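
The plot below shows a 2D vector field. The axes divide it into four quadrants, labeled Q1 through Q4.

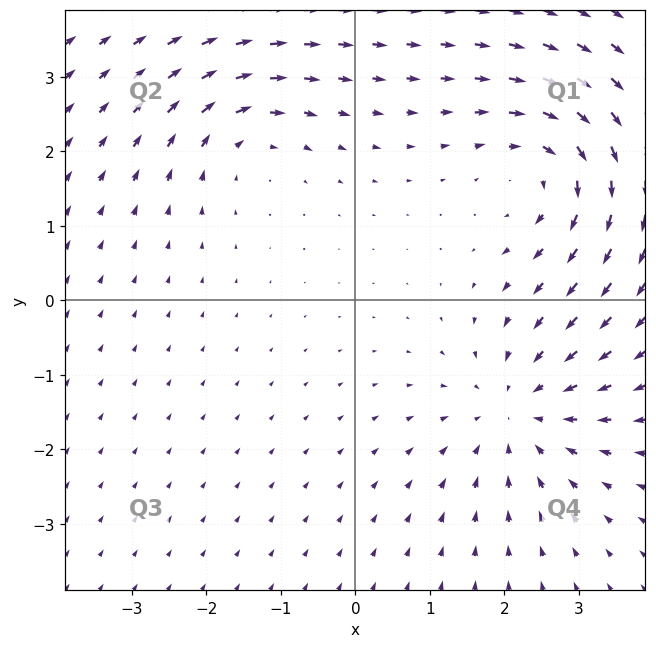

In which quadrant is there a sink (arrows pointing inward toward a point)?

The sink sits at approximately (2.2, -1.5), which lies in quadrant Q4. The divergence there is about -4, negative as expected for a sink.

Q4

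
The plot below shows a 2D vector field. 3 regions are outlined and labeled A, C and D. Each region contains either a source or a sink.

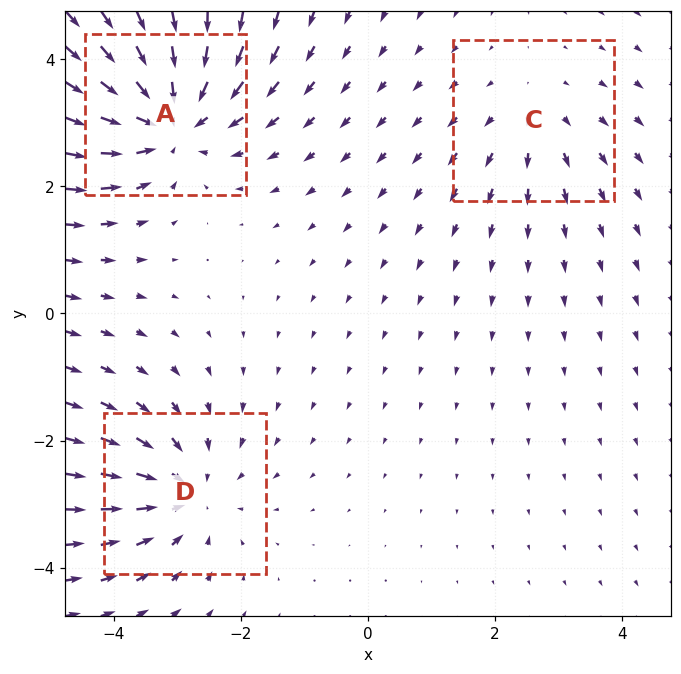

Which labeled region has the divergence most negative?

A

Divergence at each region's feature centre — A: about -5, C: about +2, D: about -3. Region A is most negative.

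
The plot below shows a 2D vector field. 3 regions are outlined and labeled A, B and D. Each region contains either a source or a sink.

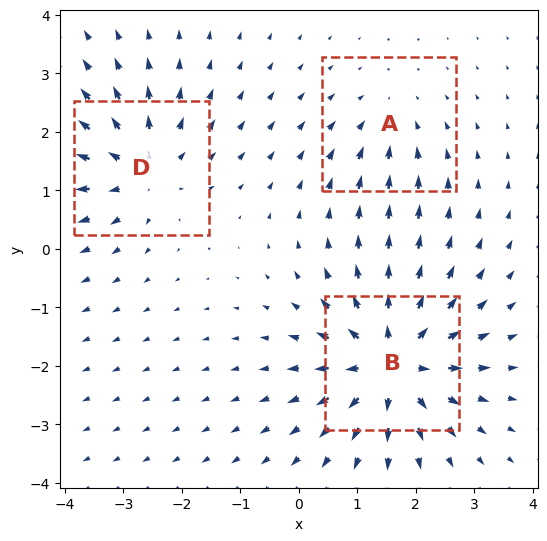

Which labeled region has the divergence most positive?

B

Divergence at each region's feature centre — A: about -2, B: about +6, D: about +4. Region B is most positive.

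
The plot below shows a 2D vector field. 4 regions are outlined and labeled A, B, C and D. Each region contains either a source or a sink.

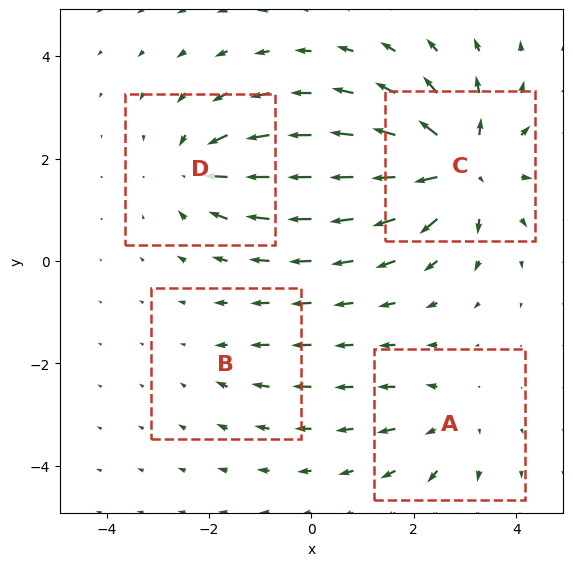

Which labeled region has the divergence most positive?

Divergence at each region's feature centre — A: about +3, B: about -2, C: about +8, D: about -5. Region C is most positive.

C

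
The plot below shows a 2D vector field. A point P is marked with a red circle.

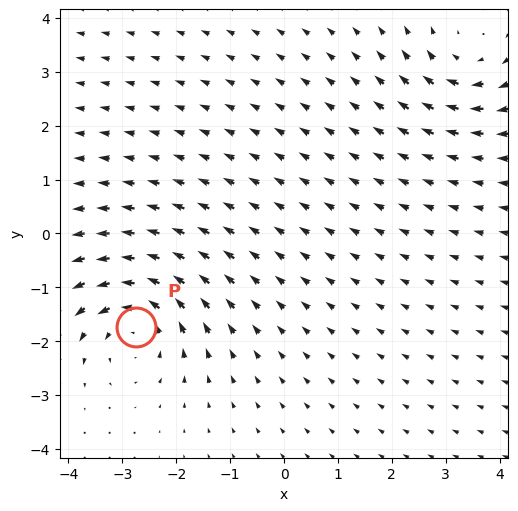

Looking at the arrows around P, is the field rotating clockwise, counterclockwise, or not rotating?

counterclockwise

Near P at (-2.7, -1.7) the arrows circulate counterclockwise. The curl (z-component) there is about +5; positive curl means counterclockwise rotation.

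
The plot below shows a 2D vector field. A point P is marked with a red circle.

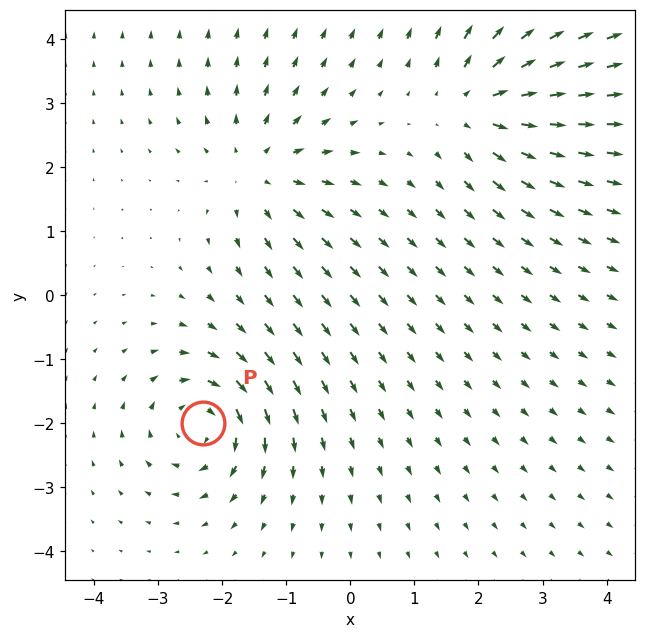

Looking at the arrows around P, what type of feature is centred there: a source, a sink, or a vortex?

At P (-2.3, -2.0) the arrows circulate clockwise. Divergence ≈0, curl about -6 — near-zero divergence with nonzero curl is a vortex.

vortex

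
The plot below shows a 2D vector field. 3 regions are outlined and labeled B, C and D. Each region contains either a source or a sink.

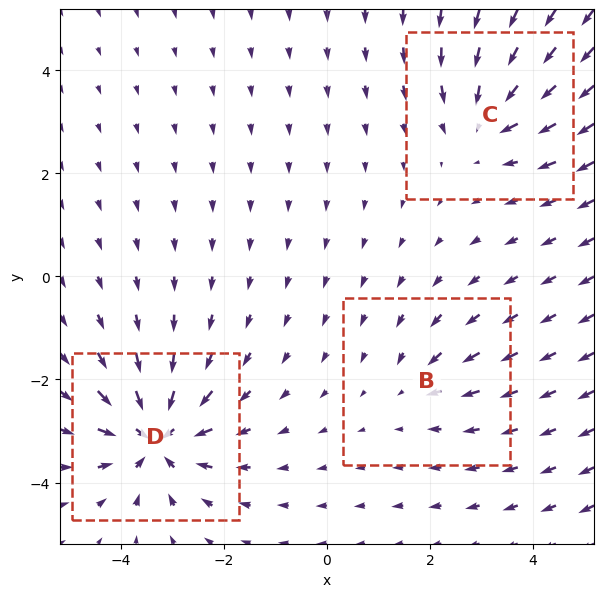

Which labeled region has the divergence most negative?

D

Divergence at each region's feature centre — B: about -2, C: about -4, D: about -6. Region D is most negative.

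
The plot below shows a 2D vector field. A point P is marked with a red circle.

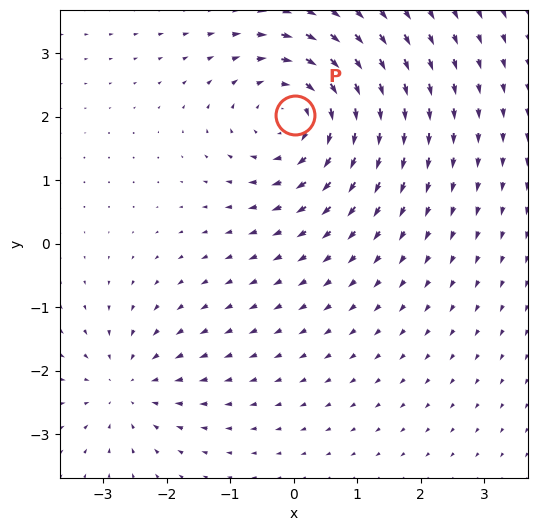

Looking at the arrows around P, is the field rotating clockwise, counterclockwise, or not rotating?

clockwise

Near P at (0.0, 2.0) the arrows circulate clockwise. The curl (z-component) there is about -4; negative curl means clockwise rotation.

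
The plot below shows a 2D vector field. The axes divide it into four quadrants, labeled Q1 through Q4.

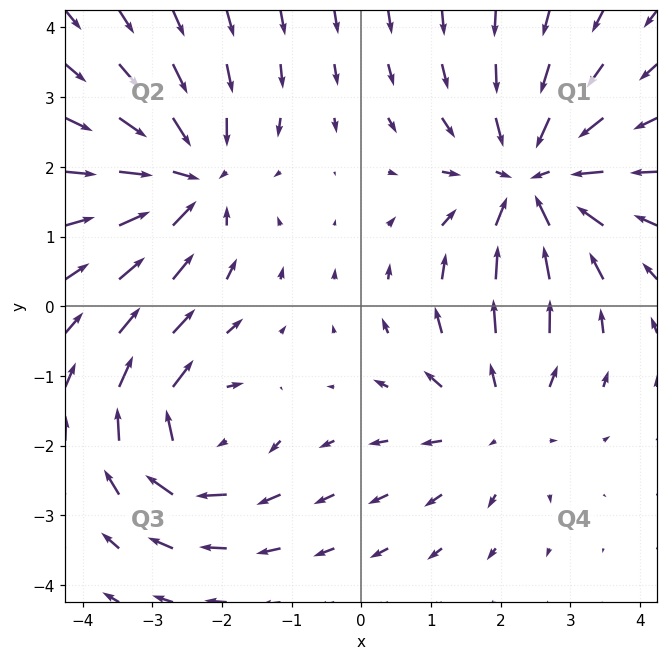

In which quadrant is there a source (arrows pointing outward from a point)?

Q4

The source sits at approximately (2.0, -1.5), which lies in quadrant Q4. The divergence there is about +3, positive as expected for a source.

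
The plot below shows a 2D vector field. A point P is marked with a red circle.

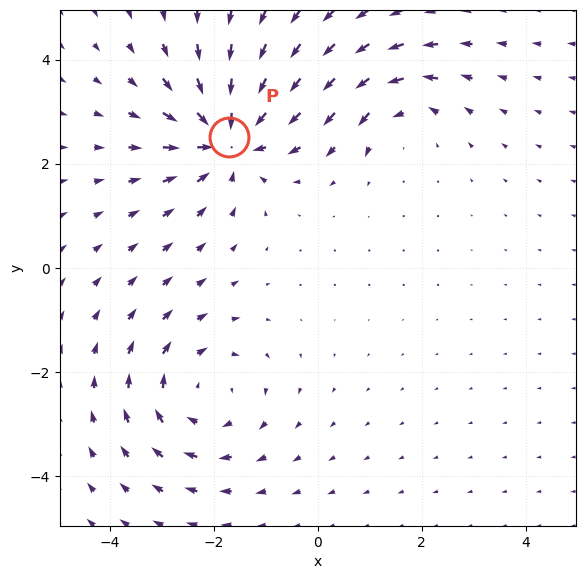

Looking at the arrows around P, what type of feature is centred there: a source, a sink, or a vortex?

sink

At P (-1.7, 2.5) the arrows converge inward. Divergence about -5, curl ≈0 — negative divergence with near-zero curl is a sink.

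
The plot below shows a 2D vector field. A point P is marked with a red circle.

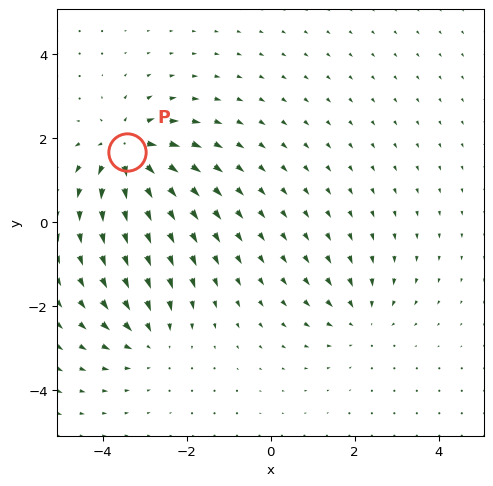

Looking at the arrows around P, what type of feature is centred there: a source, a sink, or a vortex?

At P (-3.4, 1.7) the arrows spread outward. Divergence about +5, curl ≈0 — positive divergence with near-zero curl is a source.

source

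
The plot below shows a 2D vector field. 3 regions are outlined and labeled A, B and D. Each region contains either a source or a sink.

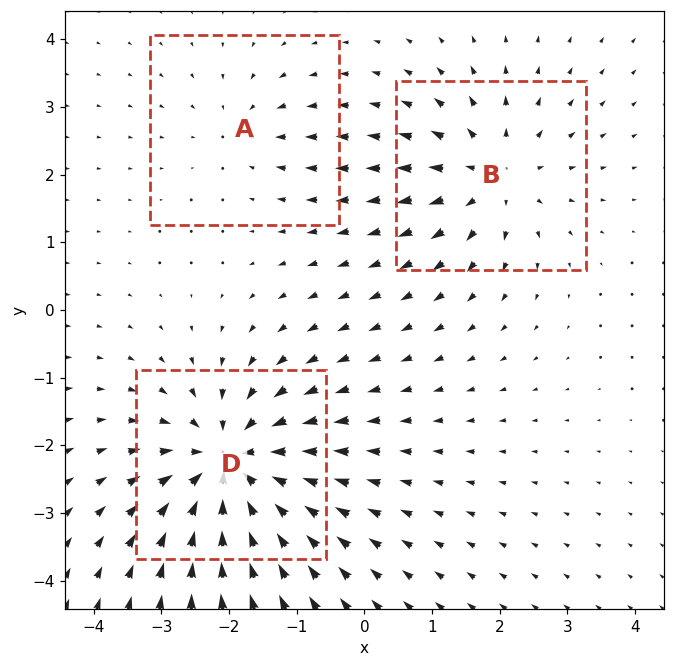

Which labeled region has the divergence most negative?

Divergence at each region's feature centre — A: about -2, B: about +4, D: about -5. Region D is most negative.

D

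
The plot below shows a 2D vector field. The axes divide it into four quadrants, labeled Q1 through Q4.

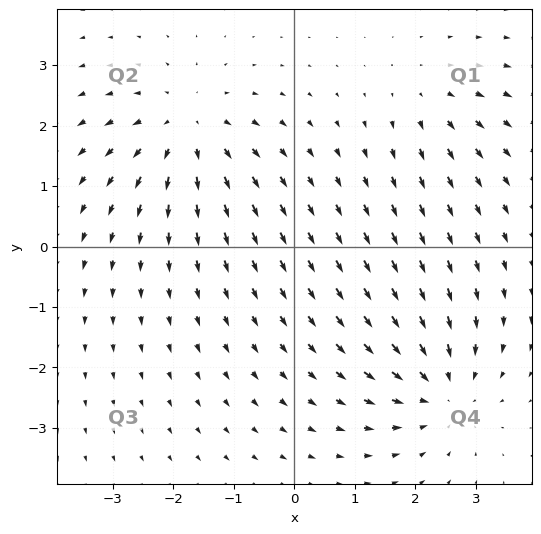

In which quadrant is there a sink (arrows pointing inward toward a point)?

The sink sits at approximately (2.4, -2.4), which lies in quadrant Q4. The divergence there is about -5, negative as expected for a sink.

Q4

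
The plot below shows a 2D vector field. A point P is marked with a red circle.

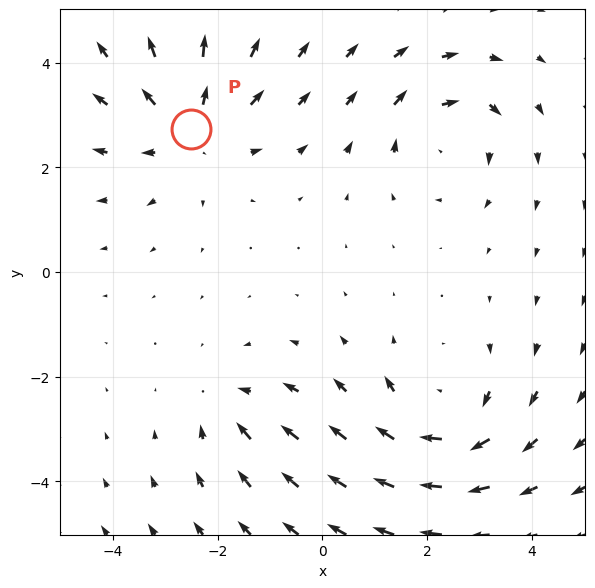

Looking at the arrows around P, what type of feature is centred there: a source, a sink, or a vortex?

source

At P (-2.5, 2.7) the arrows spread outward. Divergence about +4, curl ≈0 — positive divergence with near-zero curl is a source.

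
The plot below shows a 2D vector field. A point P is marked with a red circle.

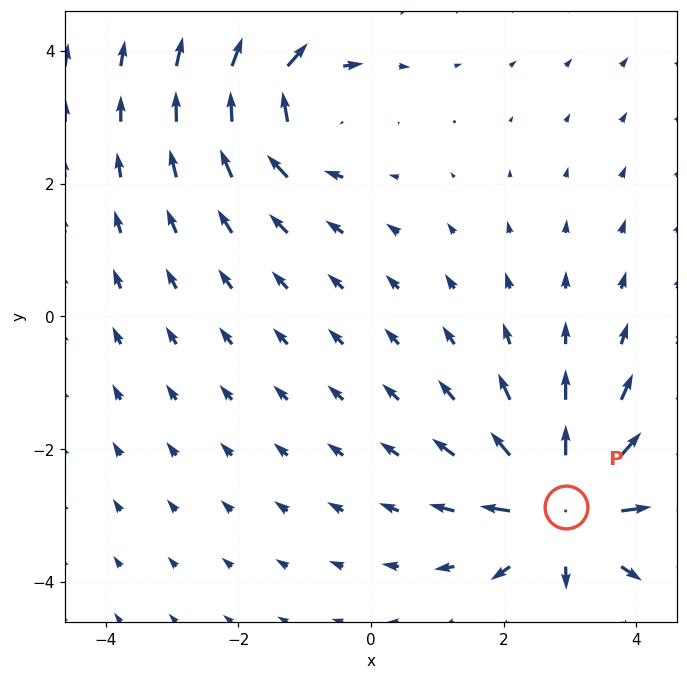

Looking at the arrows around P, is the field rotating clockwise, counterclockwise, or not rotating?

Near P at (2.9, -2.9) the arrows show no circulation. The curl there is ≈0.

not rotating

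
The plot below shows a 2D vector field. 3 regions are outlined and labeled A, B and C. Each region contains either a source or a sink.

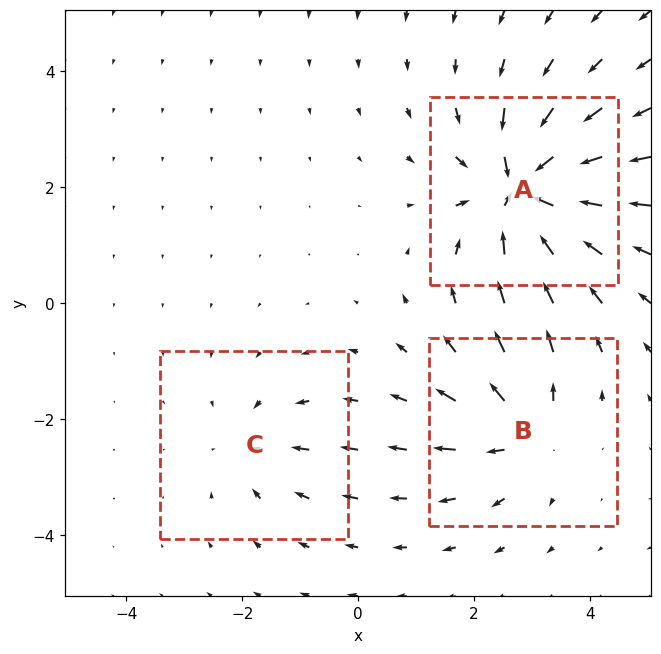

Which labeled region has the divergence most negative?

Divergence at each region's feature centre — A: about -6, B: about +4, C: about -2. Region A is most negative.

A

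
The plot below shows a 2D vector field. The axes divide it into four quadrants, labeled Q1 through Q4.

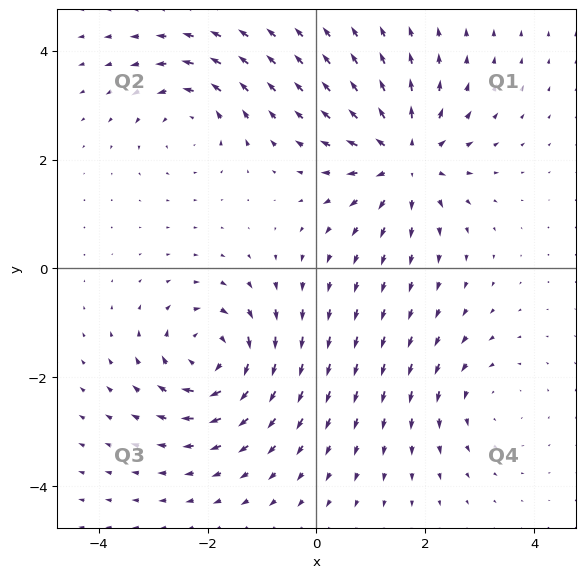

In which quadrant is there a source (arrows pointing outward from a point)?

Q1

The source sits at approximately (1.6, 2.0), which lies in quadrant Q1. The divergence there is about +6, positive as expected for a source.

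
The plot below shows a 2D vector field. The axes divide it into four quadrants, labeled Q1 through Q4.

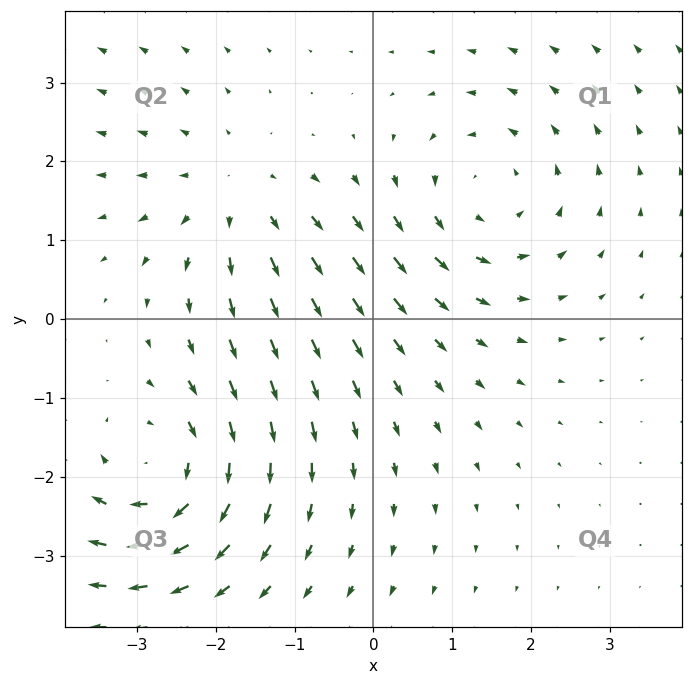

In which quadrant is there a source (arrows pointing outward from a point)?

The source sits at approximately (-1.7, 1.5), which lies in quadrant Q2. The divergence there is about +3, positive as expected for a source.

Q2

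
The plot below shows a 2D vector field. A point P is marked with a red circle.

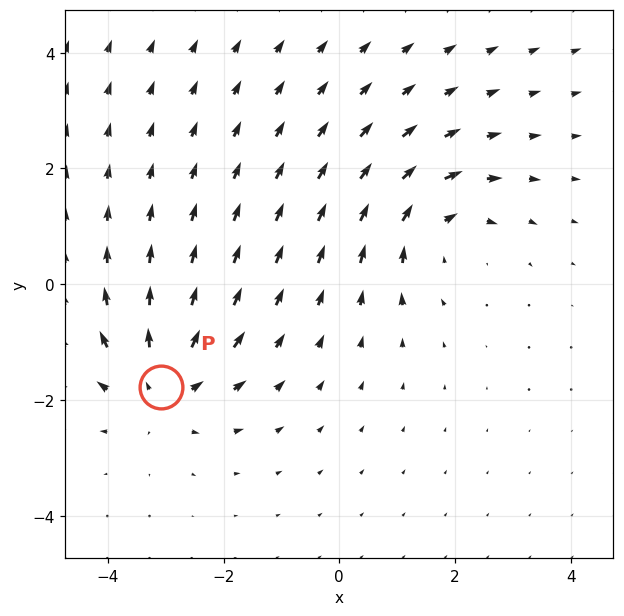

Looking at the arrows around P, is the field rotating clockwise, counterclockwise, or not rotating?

Near P at (-3.1, -1.8) the arrows show no circulation. The curl there is ≈0.

not rotating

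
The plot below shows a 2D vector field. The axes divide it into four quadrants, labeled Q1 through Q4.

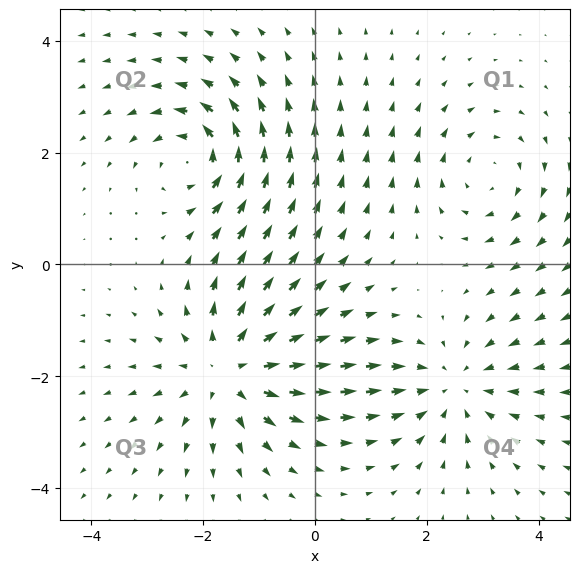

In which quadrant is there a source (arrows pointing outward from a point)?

The source sits at approximately (-1.5, -1.9), which lies in quadrant Q3. The divergence there is about +5, positive as expected for a source.

Q3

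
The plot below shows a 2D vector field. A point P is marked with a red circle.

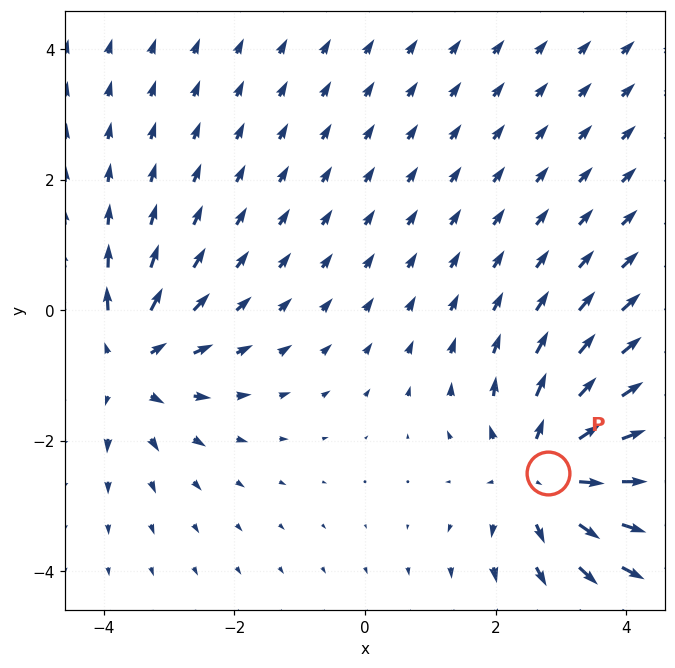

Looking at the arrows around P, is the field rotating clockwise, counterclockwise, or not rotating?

not rotating

Near P at (2.8, -2.5) the arrows show no circulation. The curl there is ≈0.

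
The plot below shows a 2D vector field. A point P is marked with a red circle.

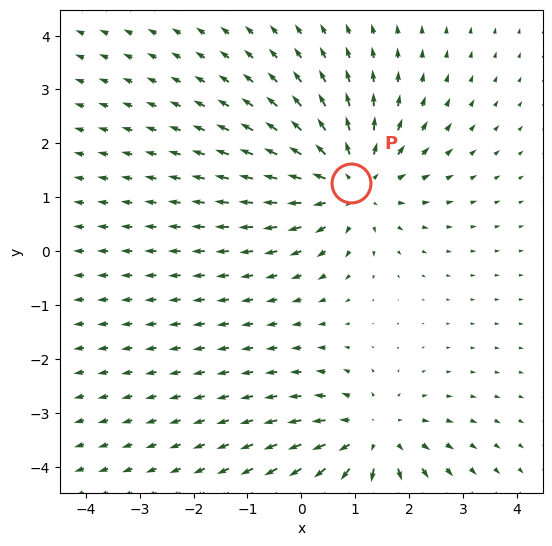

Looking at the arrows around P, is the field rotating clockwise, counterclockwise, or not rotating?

Near P at (0.9, 1.3) the arrows show no circulation. The curl there is ≈0.

not rotating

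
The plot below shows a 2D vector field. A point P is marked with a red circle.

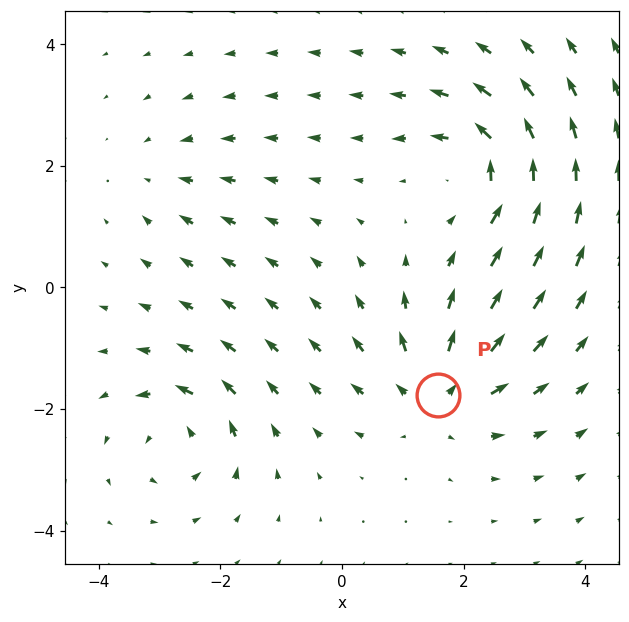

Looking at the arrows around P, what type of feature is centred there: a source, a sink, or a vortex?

source

At P (1.6, -1.8) the arrows spread outward. Divergence about +5, curl ≈0 — positive divergence with near-zero curl is a source.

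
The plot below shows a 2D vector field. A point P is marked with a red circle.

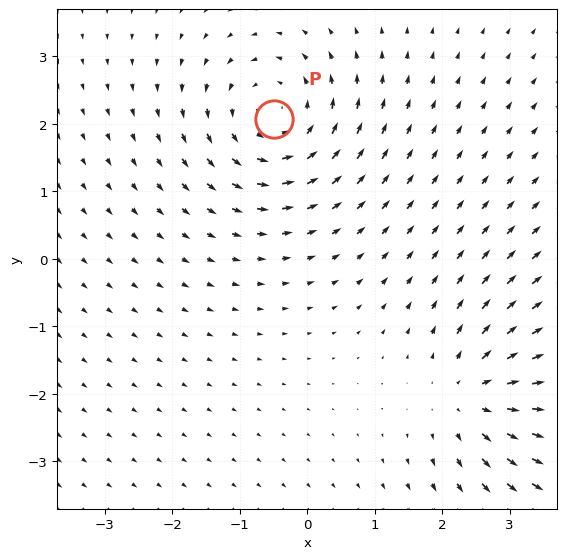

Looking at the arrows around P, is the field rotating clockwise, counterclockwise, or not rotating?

Near P at (-0.5, 2.1) the arrows circulate counterclockwise. The curl (z-component) there is about +4; positive curl means counterclockwise rotation.

counterclockwise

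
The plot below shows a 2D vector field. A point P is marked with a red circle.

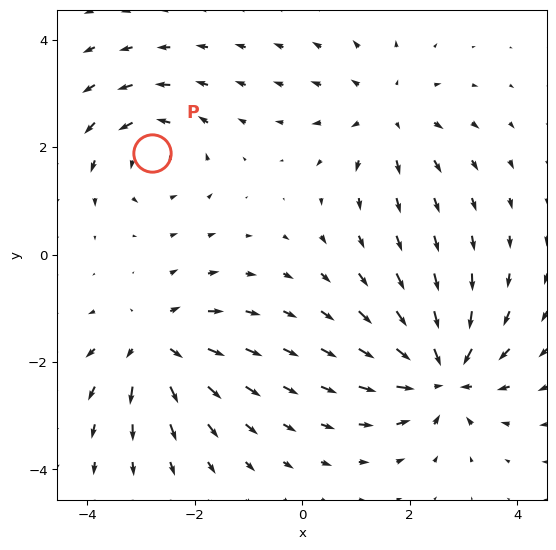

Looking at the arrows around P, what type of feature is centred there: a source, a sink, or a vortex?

At P (-2.8, 1.9) the arrows circulate counterclockwise. Divergence ≈0, curl about +4 — near-zero divergence with nonzero curl is a vortex.

vortex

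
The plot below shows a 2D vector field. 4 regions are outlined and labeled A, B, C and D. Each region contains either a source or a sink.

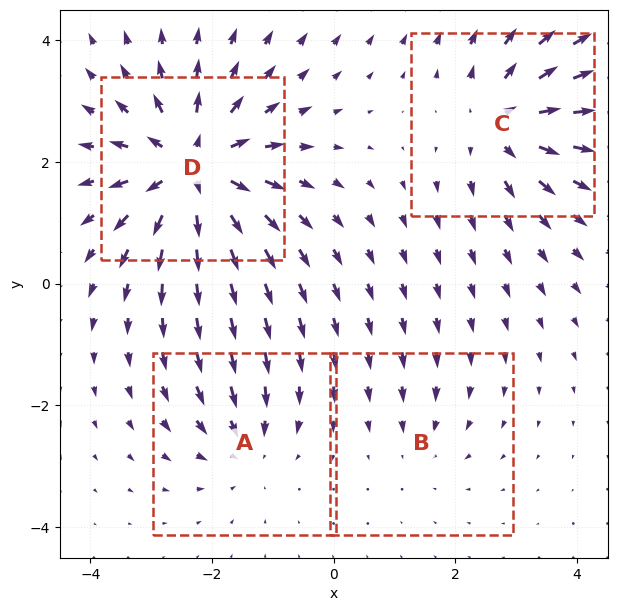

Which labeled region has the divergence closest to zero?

B

Divergence at each region's feature centre — A: about -4, B: about -2, C: about +5, D: about +8. Region B is closest to zero.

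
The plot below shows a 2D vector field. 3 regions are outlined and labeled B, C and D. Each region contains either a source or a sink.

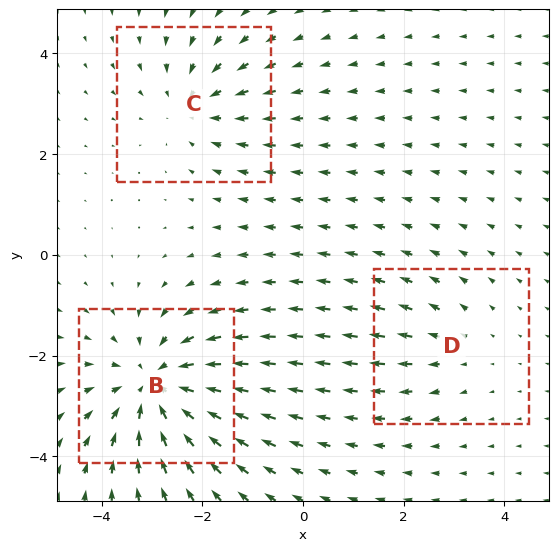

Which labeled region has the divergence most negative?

Divergence at each region's feature centre — B: about -4, C: about -3, D: about +2. Region B is most negative.

B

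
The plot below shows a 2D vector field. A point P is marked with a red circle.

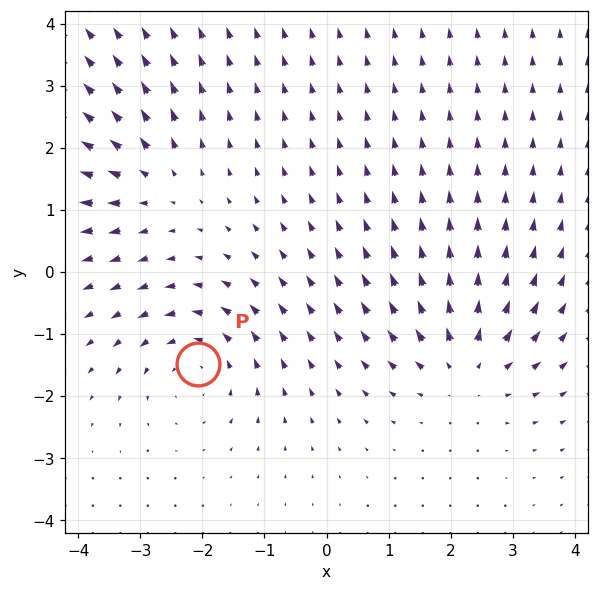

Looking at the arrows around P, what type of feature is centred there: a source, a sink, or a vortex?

At P (-2.1, -1.5) the arrows circulate counterclockwise. Divergence ≈0, curl about +3 — near-zero divergence with nonzero curl is a vortex.

vortex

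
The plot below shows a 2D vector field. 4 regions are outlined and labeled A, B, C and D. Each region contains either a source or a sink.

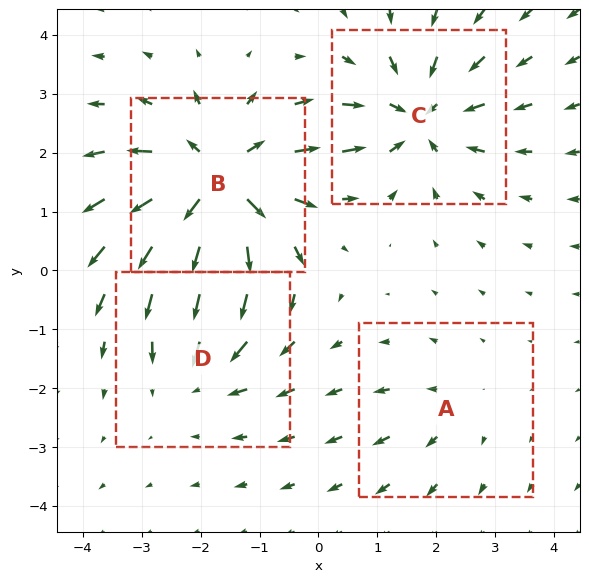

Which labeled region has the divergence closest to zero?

A

Divergence at each region's feature centre — A: about +2, B: about +6, C: about -5, D: about -3. Region A is closest to zero.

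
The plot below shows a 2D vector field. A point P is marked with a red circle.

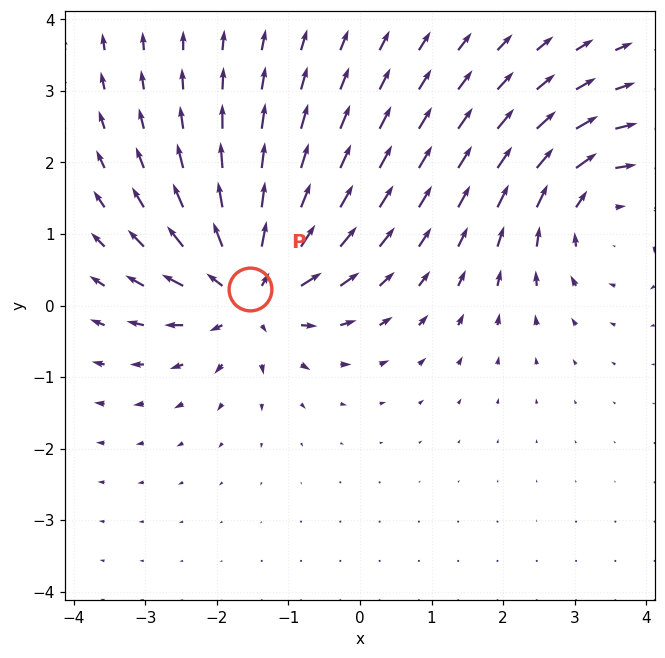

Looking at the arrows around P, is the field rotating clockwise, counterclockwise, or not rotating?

Near P at (-1.5, 0.2) the arrows show no circulation. The curl there is ≈0.

not rotating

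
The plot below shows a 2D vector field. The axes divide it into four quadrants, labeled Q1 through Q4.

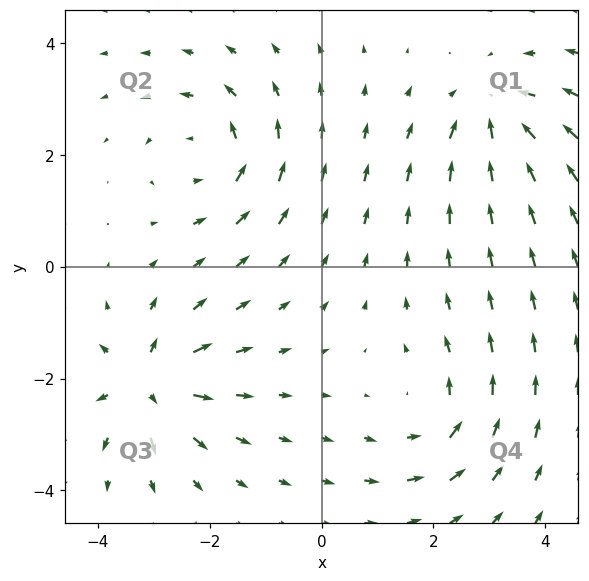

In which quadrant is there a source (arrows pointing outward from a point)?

The source sits at approximately (-3.1, -2.1), which lies in quadrant Q3. The divergence there is about +7, positive as expected for a source.

Q3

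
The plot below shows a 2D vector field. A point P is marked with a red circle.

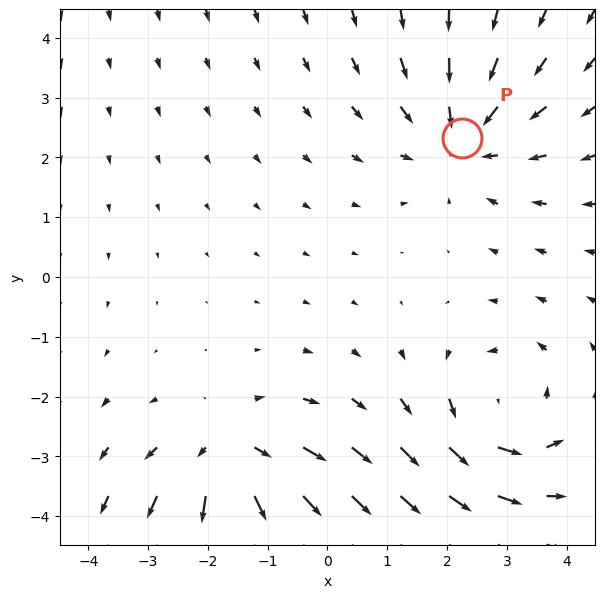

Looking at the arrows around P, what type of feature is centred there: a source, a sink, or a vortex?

sink

At P (2.2, 2.3) the arrows converge inward. Divergence about -3, curl ≈0 — negative divergence with near-zero curl is a sink.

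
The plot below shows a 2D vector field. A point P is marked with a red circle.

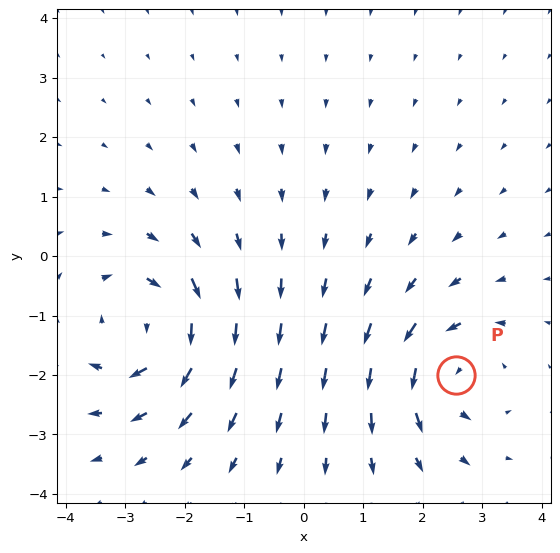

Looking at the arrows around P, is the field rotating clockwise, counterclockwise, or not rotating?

counterclockwise

Near P at (2.6, -2.0) the arrows circulate counterclockwise. The curl (z-component) there is about +4; positive curl means counterclockwise rotation.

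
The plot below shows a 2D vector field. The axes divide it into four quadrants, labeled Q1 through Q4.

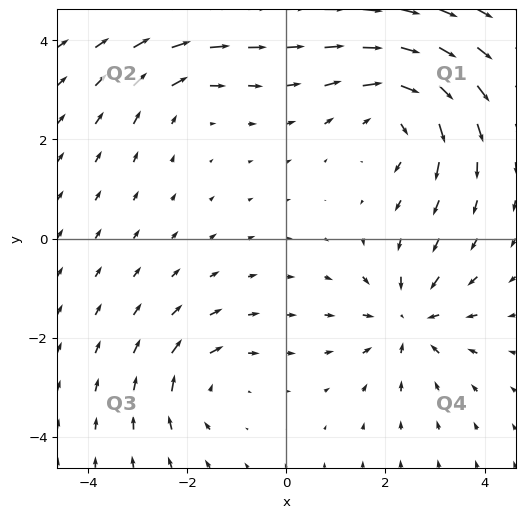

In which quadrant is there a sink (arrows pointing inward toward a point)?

The sink sits at approximately (2.5, -1.6), which lies in quadrant Q4. The divergence there is about -4, negative as expected for a sink.

Q4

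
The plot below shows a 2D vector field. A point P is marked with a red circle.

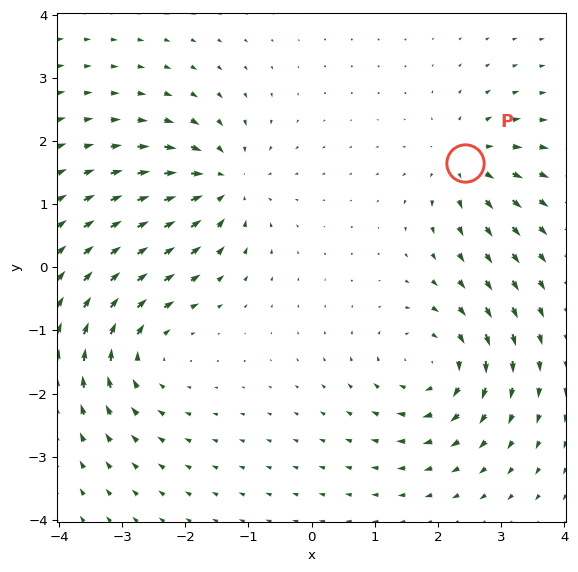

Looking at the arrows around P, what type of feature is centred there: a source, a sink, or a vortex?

source

At P (2.4, 1.7) the arrows spread outward. Divergence about +5, curl ≈0 — positive divergence with near-zero curl is a source.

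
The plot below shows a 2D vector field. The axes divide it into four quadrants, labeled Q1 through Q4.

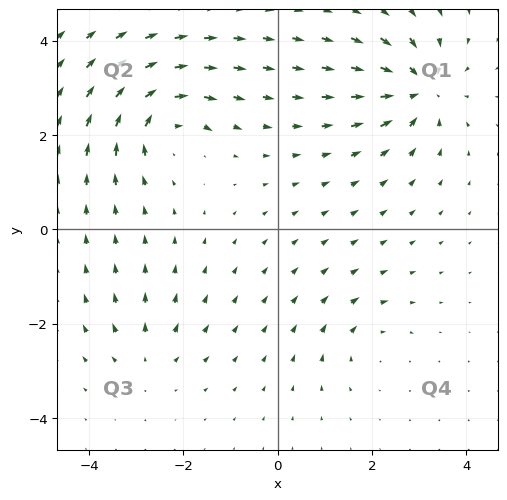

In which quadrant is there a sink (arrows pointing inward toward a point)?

Q1

The sink sits at approximately (3.0, 3.0), which lies in quadrant Q1. The divergence there is about -6, negative as expected for a sink.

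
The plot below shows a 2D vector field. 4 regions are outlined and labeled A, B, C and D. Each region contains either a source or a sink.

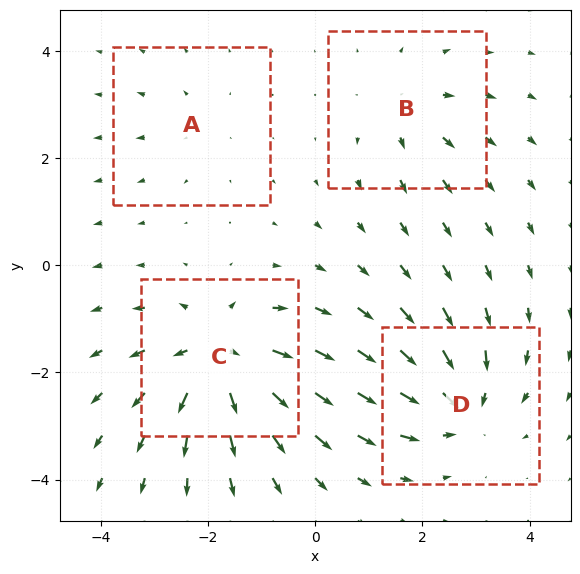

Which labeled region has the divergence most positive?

Divergence at each region's feature centre — A: about +2, B: about +3, C: about +7, D: about -5. Region C is most positive.

C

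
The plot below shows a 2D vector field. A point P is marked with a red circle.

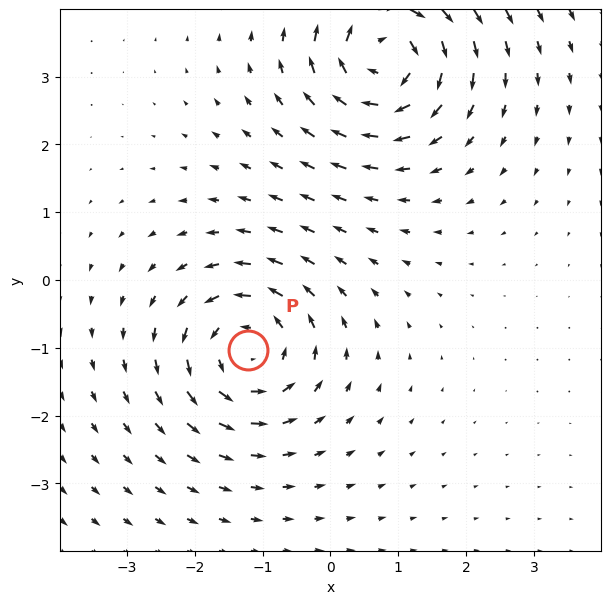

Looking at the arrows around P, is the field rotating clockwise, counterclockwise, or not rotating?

Near P at (-1.2, -1.0) the arrows circulate counterclockwise. The curl (z-component) there is about +4; positive curl means counterclockwise rotation.

counterclockwise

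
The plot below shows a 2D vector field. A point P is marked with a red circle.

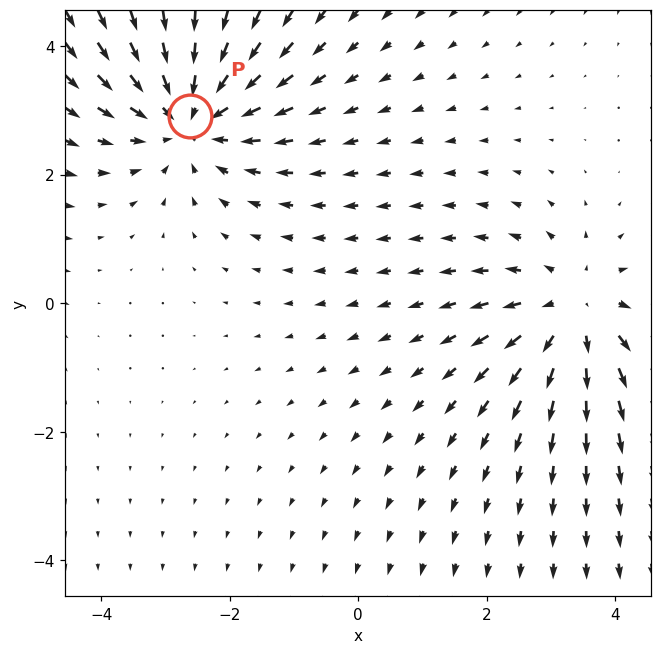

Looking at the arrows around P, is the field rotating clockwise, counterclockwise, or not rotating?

Near P at (-2.6, 2.9) the arrows show no circulation. The curl there is ≈0.

not rotating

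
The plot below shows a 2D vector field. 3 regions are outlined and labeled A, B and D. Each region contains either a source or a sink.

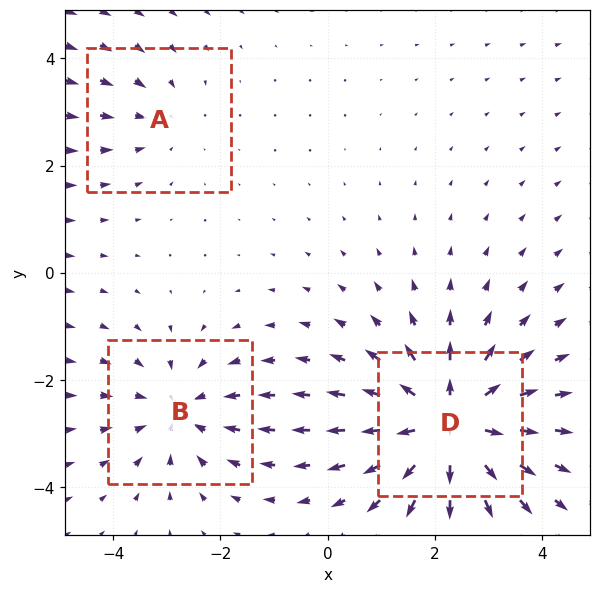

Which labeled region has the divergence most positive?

Divergence at each region's feature centre — A: about -2, B: about -3, D: about +5. Region D is most positive.

D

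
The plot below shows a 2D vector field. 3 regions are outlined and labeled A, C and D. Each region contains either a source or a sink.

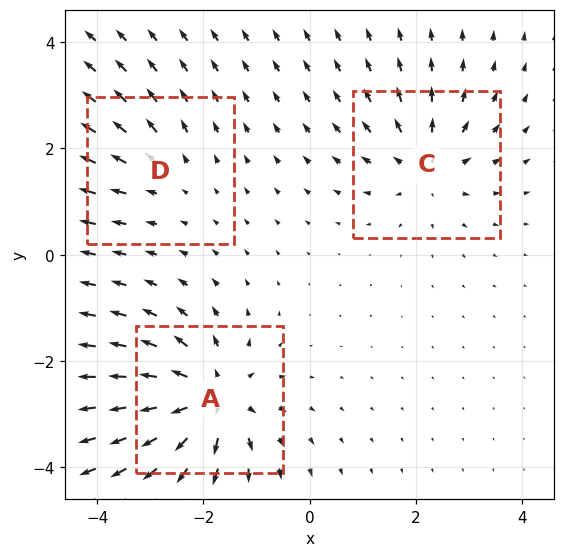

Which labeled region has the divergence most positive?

A

Divergence at each region's feature centre — A: about +5, C: about +4, D: about +2. Region A is most positive.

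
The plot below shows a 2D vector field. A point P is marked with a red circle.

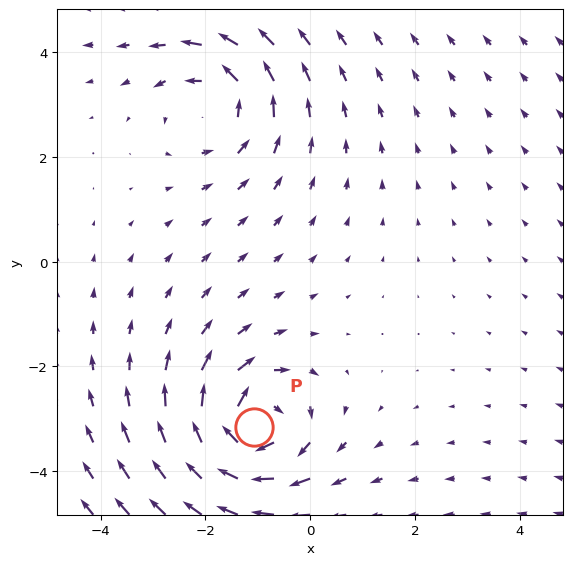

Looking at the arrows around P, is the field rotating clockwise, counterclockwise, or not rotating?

clockwise

Near P at (-1.1, -3.2) the arrows circulate clockwise. The curl (z-component) there is about -5; negative curl means clockwise rotation.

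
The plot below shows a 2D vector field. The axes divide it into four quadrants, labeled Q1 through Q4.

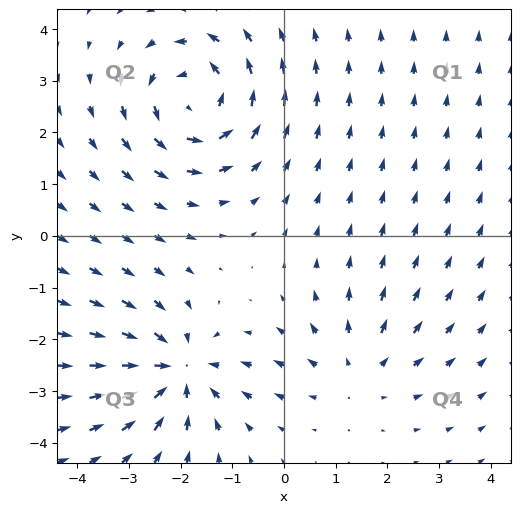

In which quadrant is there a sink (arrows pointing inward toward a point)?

The sink sits at approximately (-2.1, -2.6), which lies in quadrant Q3. The divergence there is about -5, negative as expected for a sink.

Q3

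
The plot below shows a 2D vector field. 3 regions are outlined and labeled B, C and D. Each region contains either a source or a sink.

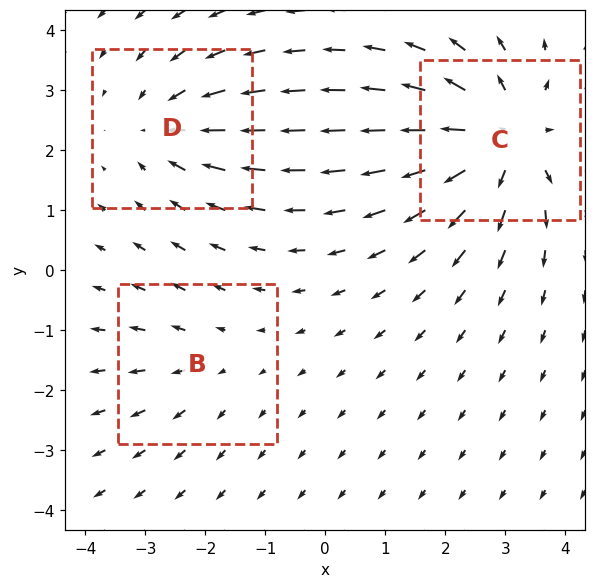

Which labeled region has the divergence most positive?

C

Divergence at each region's feature centre — B: about +2, C: about +5, D: about -3. Region C is most positive.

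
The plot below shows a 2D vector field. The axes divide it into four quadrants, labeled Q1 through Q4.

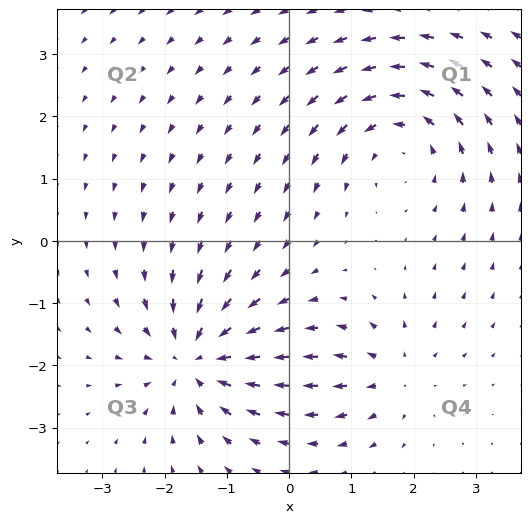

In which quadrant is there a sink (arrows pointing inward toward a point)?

Q3

The sink sits at approximately (-1.5, -1.9), which lies in quadrant Q3. The divergence there is about -5, negative as expected for a sink.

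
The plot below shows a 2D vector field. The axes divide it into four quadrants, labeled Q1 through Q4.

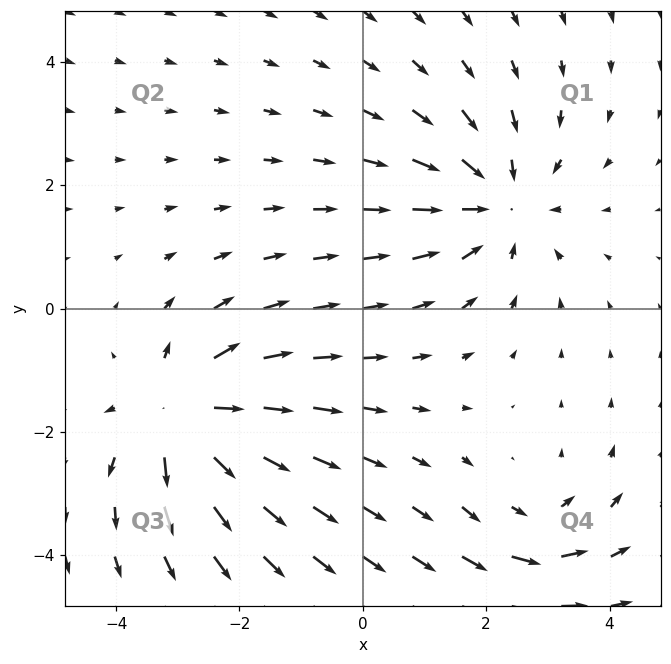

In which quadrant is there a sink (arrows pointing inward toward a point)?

Q1

The sink sits at approximately (2.2, 1.7), which lies in quadrant Q1. The divergence there is about -4, negative as expected for a sink.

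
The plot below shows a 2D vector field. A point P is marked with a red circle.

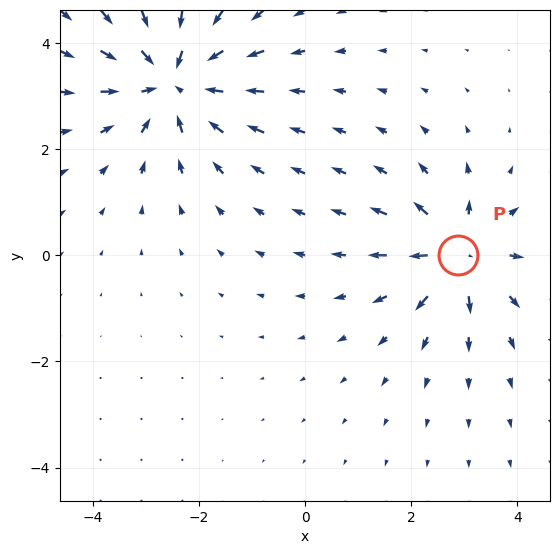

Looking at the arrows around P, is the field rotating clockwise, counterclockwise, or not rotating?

Near P at (2.9, 0.0) the arrows show no circulation. The curl there is ≈0.

not rotating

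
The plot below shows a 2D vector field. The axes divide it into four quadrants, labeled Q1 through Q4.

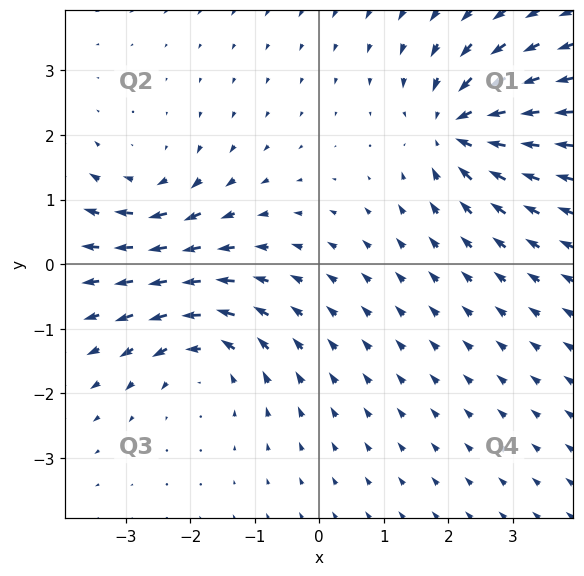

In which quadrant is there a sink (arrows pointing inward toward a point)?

Q1

The sink sits at approximately (2.1, 2.1), which lies in quadrant Q1. The divergence there is about -5, negative as expected for a sink.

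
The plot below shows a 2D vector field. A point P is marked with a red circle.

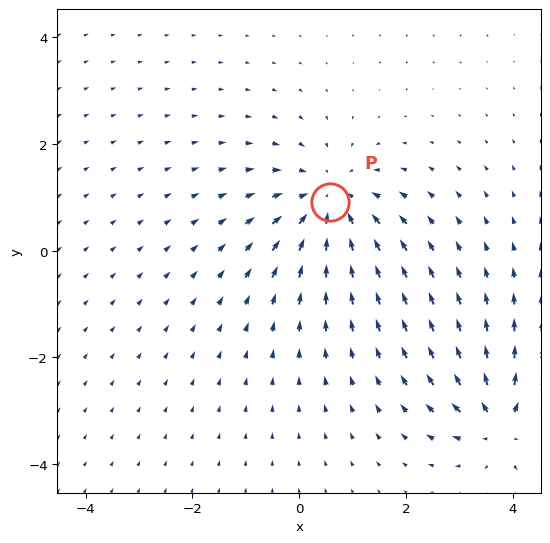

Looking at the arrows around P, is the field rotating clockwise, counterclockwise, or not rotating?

not rotating

Near P at (0.6, 0.9) the arrows show no circulation. The curl there is ≈0.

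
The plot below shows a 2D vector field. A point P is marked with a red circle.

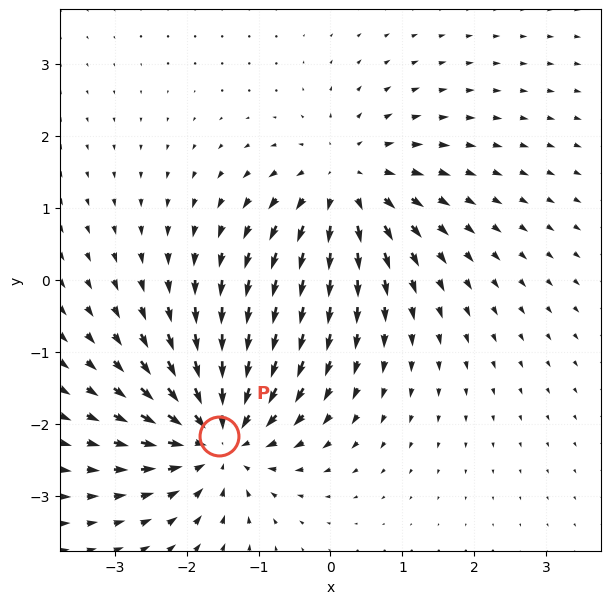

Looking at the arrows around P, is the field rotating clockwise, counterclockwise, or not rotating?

Near P at (-1.6, -2.2) the arrows show no circulation. The curl there is ≈0.

not rotating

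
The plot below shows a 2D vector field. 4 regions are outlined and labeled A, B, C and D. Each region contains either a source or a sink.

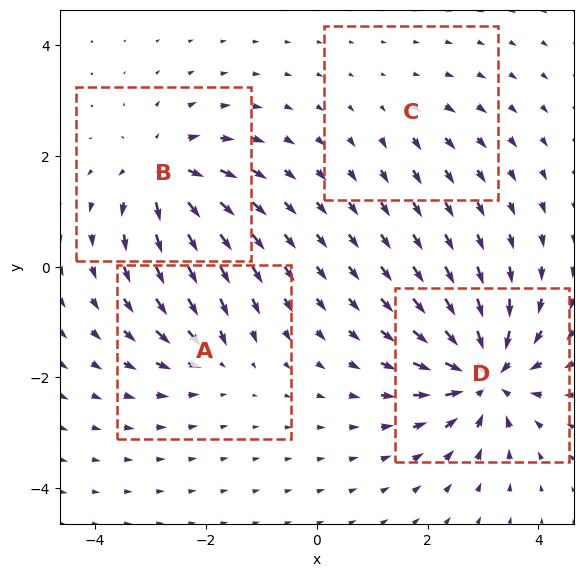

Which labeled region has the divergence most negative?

D

Divergence at each region's feature centre — A: about -4, B: about +6, C: about +2, D: about -9. Region D is most negative.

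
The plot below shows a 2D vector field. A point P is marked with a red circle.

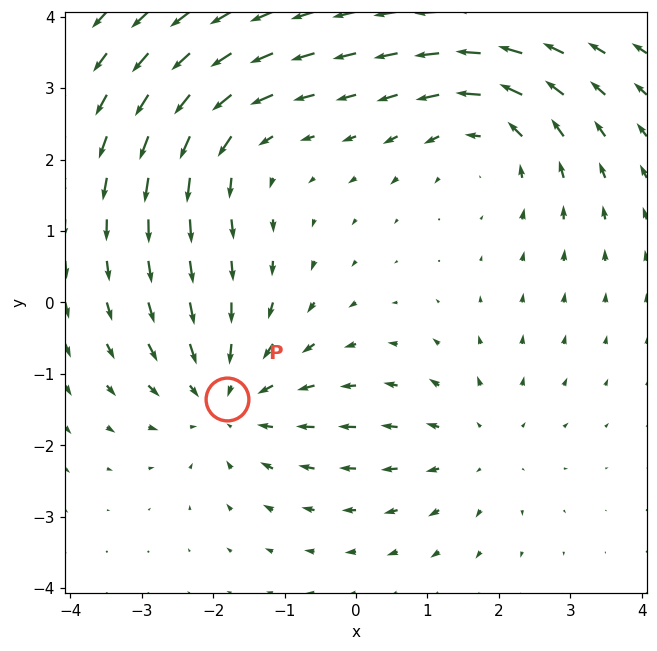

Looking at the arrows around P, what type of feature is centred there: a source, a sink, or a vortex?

At P (-1.8, -1.4) the arrows converge inward. Divergence about -3, curl ≈0 — negative divergence with near-zero curl is a sink.

sink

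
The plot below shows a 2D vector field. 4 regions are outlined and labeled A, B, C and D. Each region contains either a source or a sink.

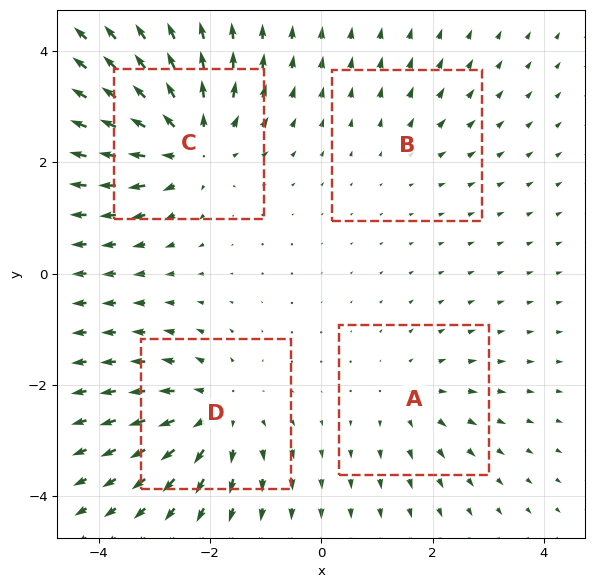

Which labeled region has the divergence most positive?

C

Divergence at each region's feature centre — A: about +3, B: about +2, C: about +7, D: about +5. Region C is most positive.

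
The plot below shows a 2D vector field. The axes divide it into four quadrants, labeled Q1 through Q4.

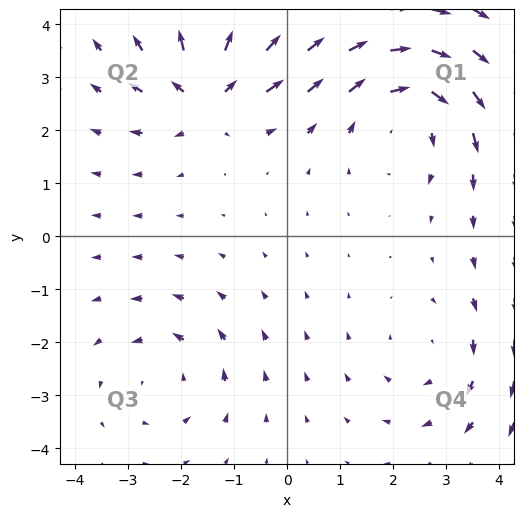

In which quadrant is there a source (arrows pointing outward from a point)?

The source sits at approximately (-1.5, 2.7), which lies in quadrant Q2. The divergence there is about +5, positive as expected for a source.

Q2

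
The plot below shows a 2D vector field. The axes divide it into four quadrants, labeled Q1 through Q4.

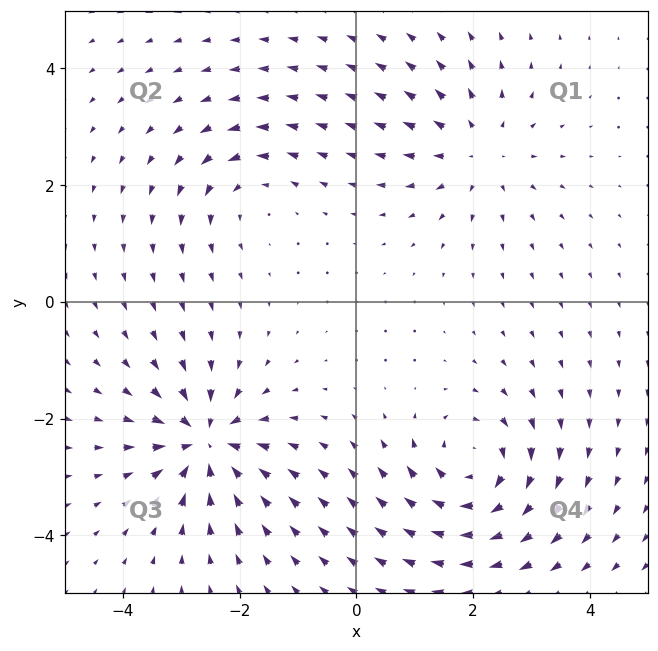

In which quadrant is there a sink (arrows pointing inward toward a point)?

The sink sits at approximately (-2.6, -2.4), which lies in quadrant Q3. The divergence there is about -7, negative as expected for a sink.

Q3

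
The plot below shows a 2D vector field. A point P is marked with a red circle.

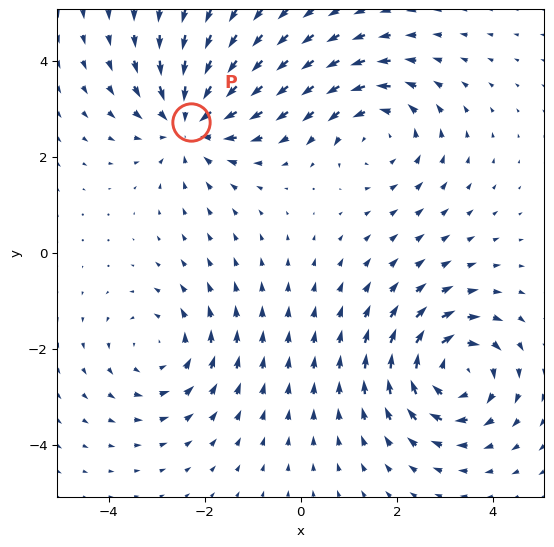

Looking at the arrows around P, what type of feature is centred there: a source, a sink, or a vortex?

At P (-2.3, 2.7) the arrows converge inward. Divergence about -4, curl ≈0 — negative divergence with near-zero curl is a sink.

sink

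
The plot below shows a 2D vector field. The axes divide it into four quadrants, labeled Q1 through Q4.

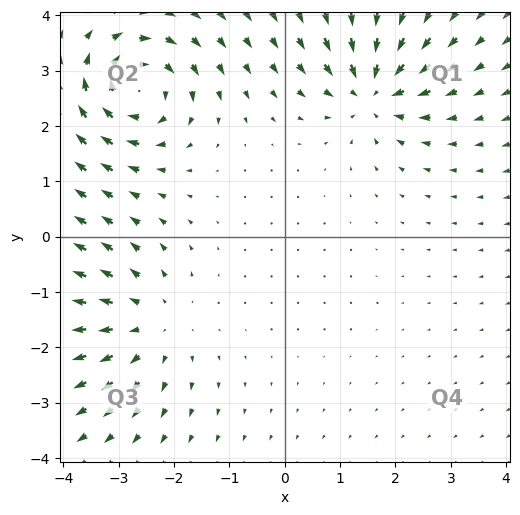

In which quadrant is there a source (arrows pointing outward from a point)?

Q3

The source sits at approximately (-2.4, -1.6), which lies in quadrant Q3. The divergence there is about +3, positive as expected for a source.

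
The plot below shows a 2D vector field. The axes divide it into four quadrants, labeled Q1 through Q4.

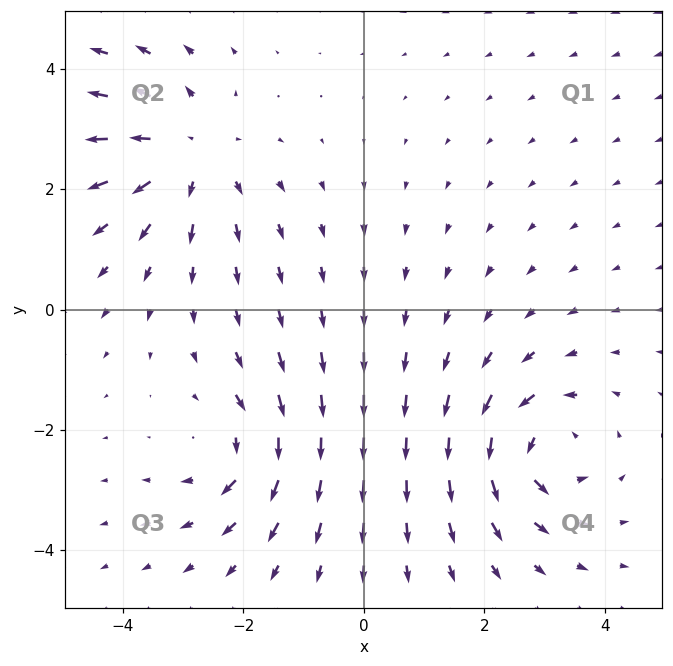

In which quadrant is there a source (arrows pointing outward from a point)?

Q2

The source sits at approximately (-2.9, 2.6), which lies in quadrant Q2. The divergence there is about +3, positive as expected for a source.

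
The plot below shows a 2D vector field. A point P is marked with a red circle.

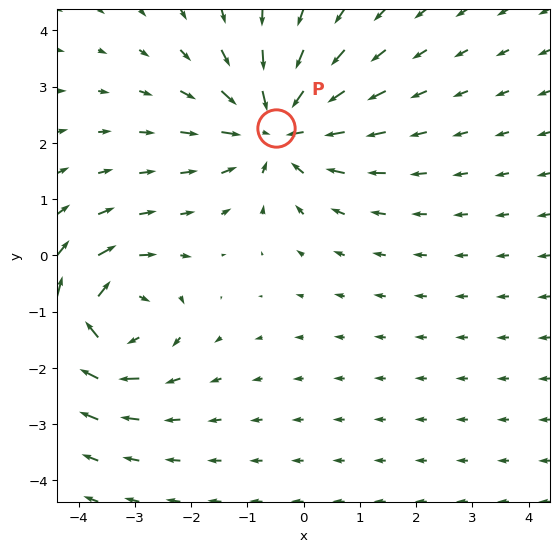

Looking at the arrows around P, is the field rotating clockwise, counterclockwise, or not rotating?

not rotating

Near P at (-0.5, 2.3) the arrows show no circulation. The curl there is ≈0.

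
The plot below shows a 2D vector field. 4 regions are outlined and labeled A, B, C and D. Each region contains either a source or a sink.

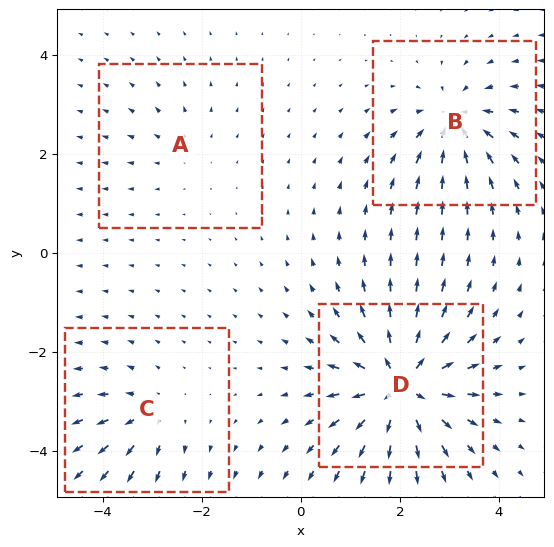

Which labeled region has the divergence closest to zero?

A

Divergence at each region's feature centre — A: about +2, B: about -6, C: about +4, D: about +9. Region A is closest to zero.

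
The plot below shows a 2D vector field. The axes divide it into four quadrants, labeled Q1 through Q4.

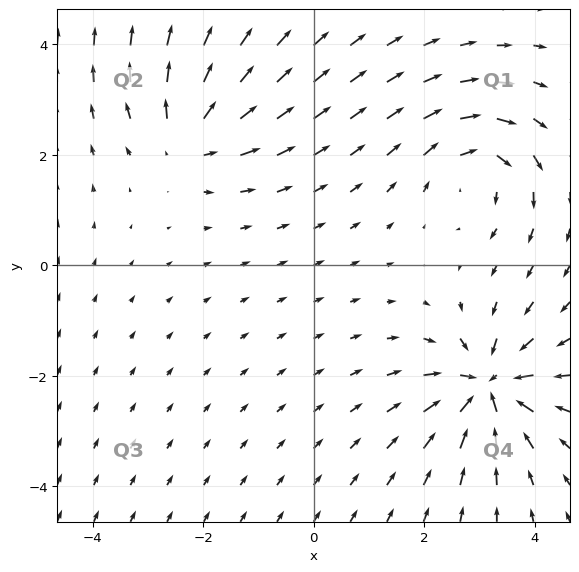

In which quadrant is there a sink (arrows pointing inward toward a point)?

Q4

The sink sits at approximately (3.2, -2.2), which lies in quadrant Q4. The divergence there is about -7, negative as expected for a sink.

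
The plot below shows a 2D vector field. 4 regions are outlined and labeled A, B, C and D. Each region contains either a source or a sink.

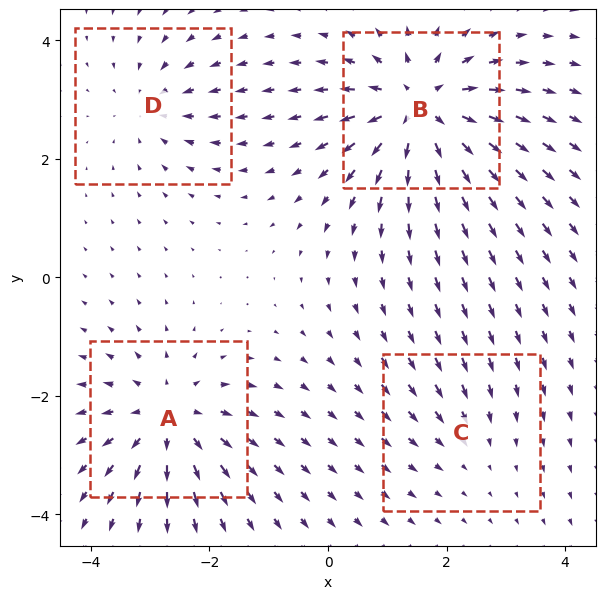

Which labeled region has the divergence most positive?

B

Divergence at each region's feature centre — A: about +6, B: about +8, C: about -2, D: about -3. Region B is most positive.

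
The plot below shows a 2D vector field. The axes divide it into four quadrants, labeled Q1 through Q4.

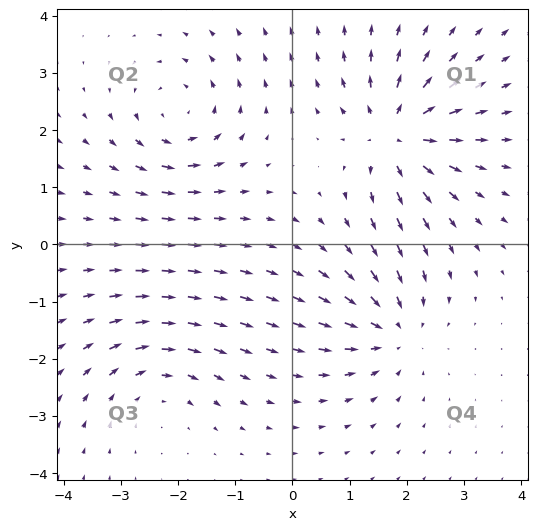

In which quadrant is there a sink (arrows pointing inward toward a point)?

The sink sits at approximately (1.7, -1.5), which lies in quadrant Q4. The divergence there is about -5, negative as expected for a sink.

Q4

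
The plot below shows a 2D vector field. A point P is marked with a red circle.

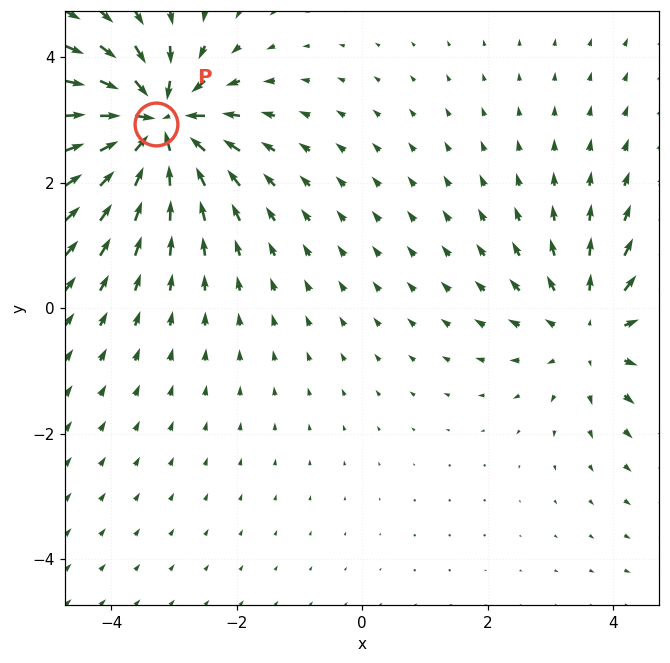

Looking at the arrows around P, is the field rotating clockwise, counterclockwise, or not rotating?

not rotating

Near P at (-3.3, 2.9) the arrows show no circulation. The curl there is ≈0.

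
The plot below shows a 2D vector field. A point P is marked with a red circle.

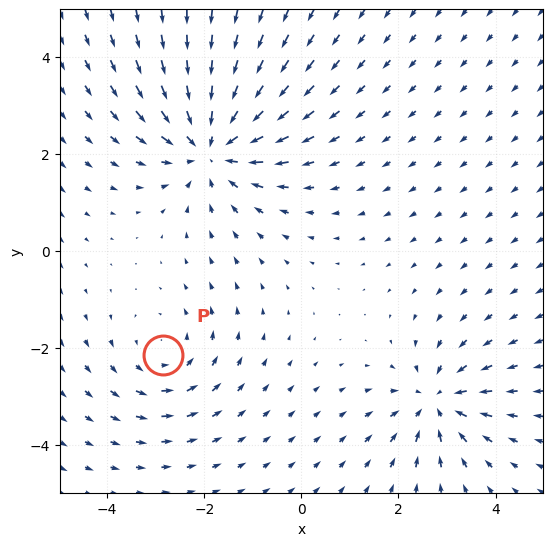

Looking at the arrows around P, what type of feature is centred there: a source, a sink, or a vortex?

At P (-2.9, -2.1) the arrows circulate counterclockwise. Divergence ≈0, curl about +2 — near-zero divergence with nonzero curl is a vortex.

vortex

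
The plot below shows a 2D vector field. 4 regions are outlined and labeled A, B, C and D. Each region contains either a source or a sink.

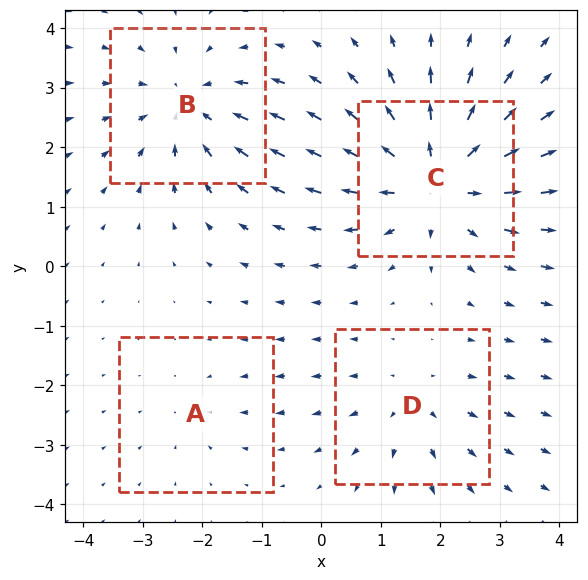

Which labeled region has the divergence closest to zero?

A

Divergence at each region's feature centre — A: about -2, B: about -4, C: about +6, D: about +3. Region A is closest to zero.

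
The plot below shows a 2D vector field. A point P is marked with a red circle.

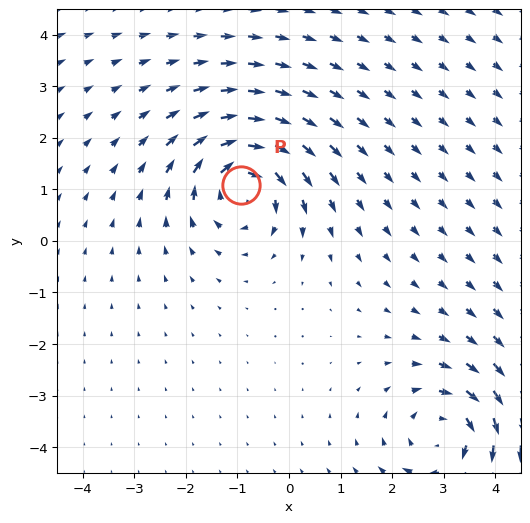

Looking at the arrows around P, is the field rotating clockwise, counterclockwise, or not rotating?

Near P at (-0.9, 1.1) the arrows circulate clockwise. The curl (z-component) there is about -3; negative curl means clockwise rotation.

clockwise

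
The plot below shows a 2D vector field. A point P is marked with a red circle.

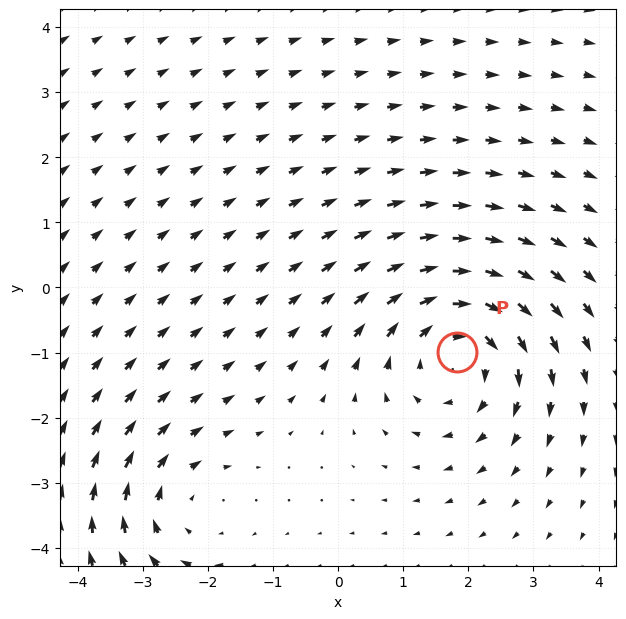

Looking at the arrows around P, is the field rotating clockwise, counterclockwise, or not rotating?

clockwise

Near P at (1.8, -1.0) the arrows circulate clockwise. The curl (z-component) there is about -4; negative curl means clockwise rotation.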